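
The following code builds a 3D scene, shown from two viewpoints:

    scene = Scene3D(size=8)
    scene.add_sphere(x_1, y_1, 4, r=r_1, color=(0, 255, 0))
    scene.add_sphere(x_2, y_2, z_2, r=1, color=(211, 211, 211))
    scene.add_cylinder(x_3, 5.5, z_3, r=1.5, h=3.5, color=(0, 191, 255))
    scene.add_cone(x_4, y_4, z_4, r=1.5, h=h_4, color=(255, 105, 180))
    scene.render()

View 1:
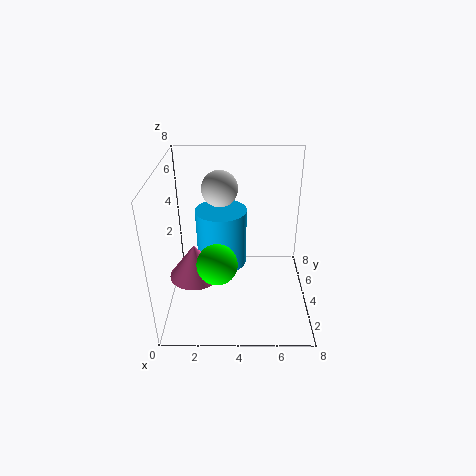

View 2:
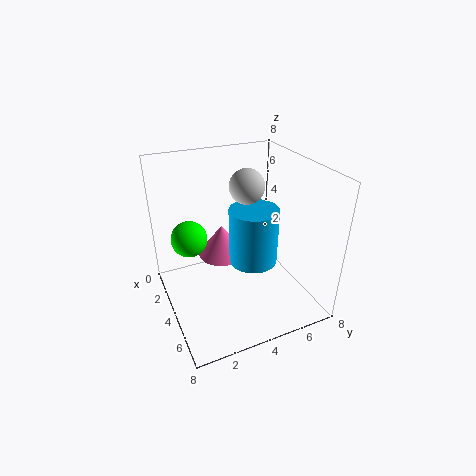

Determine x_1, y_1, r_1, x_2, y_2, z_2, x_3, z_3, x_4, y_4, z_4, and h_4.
x_1 = 3; y_1 = 1.5; r_1 = 1; x_2 = 3; y_2 = 5; z_2 = 6.5; x_3 = 3; z_3 = 1.5; x_4 = 1.5; y_4 = 4; z_4 = 1.5; h_4 = 2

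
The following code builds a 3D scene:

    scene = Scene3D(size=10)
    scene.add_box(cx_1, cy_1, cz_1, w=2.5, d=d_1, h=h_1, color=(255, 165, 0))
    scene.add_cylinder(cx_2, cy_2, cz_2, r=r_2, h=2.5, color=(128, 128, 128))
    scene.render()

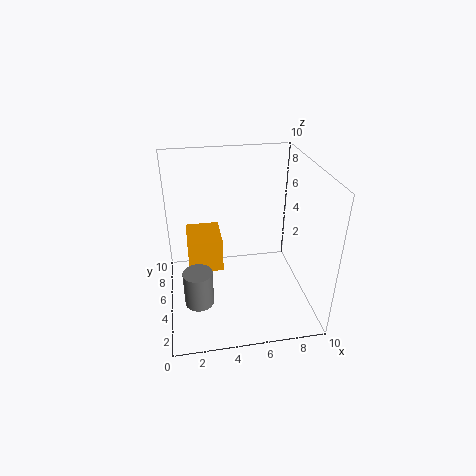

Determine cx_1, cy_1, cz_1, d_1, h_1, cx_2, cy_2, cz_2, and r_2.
cx_1 = 1.5, cy_1 = 5.5, cz_1 = 2, d_1 = 3, h_1 = 2.5, cx_2 = 2, cy_2 = 3.5, cz_2 = 1, r_2 = 1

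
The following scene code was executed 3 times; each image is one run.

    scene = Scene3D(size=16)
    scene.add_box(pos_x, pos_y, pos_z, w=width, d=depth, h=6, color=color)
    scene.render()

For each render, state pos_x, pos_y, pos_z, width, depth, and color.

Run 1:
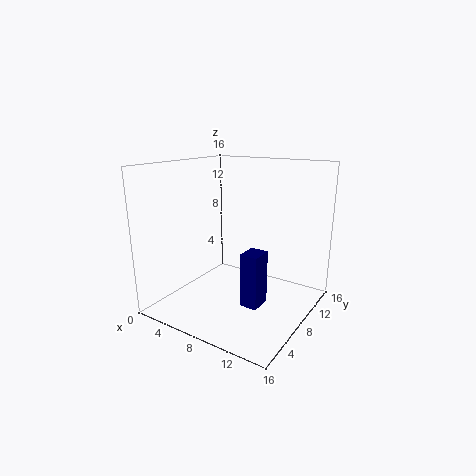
pos_x = 9.5; pos_y = 6; pos_z = 1; width = 2; depth = 2.5; color = 'navy'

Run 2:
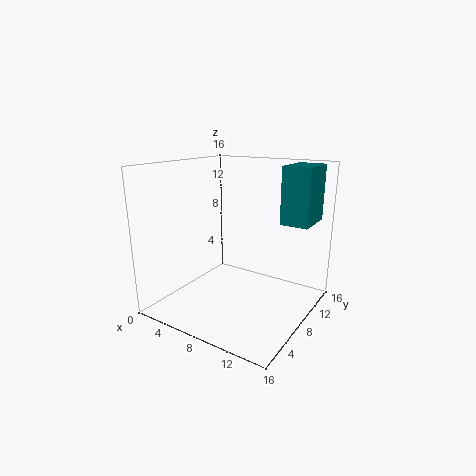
pos_x = 12.5; pos_y = 9; pos_z = 10; width = 3; depth = 4.5; color = 'teal'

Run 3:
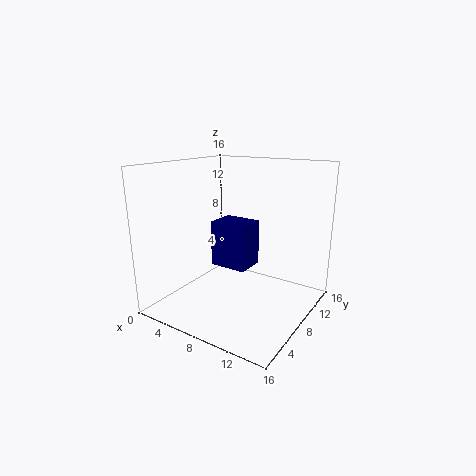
pos_x = 1.5; pos_y = 11.5; pos_z = 2; width = 5; depth = 4; color = 'navy'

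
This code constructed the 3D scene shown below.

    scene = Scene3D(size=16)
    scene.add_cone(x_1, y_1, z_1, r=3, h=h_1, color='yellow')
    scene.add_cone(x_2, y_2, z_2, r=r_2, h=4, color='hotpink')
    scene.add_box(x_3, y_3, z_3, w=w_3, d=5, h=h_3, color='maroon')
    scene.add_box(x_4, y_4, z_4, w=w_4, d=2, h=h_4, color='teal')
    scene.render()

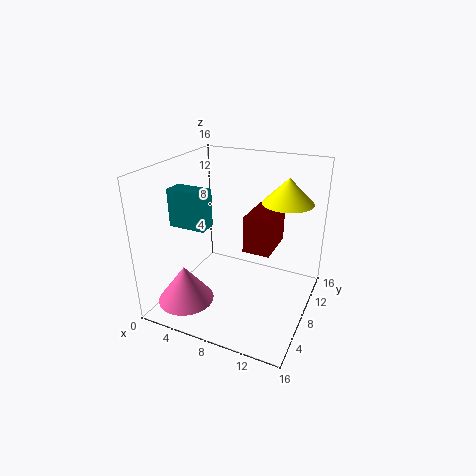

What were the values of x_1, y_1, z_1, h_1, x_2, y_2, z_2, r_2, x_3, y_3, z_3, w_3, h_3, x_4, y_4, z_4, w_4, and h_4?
x_1 = 12; y_1 = 13; z_1 = 11; h_1 = 3; x_2 = 4; y_2 = 3; z_2 = 2; r_2 = 3; x_3 = 9; y_3 = 7; z_3 = 7; w_3 = 3; h_3 = 4; x_4 = 2; y_4 = 4; z_4 = 10; w_4 = 4; h_4 = 4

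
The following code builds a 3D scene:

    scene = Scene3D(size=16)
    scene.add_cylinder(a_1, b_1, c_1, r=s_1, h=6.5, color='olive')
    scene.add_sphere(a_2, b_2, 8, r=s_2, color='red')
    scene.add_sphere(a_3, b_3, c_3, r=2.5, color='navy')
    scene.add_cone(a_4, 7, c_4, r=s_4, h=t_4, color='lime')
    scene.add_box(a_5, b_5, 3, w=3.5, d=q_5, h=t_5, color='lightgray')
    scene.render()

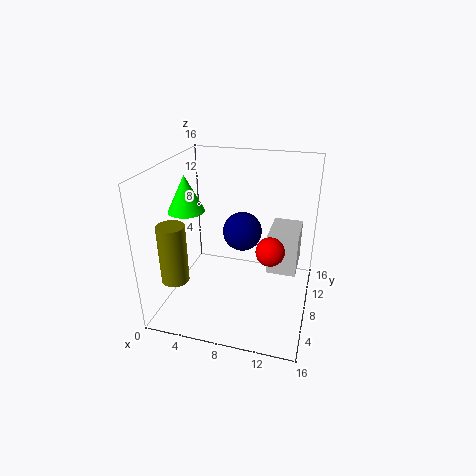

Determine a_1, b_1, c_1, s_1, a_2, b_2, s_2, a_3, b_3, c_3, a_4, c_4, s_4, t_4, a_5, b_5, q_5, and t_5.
a_1 = 2
b_1 = 4
c_1 = 4
s_1 = 1.5
a_2 = 12
b_2 = 6
s_2 = 1.5
a_3 = 7
b_3 = 13.5
c_3 = 6
a_4 = 2.5
c_4 = 11
s_4 = 2
t_4 = 4
a_5 = 11
b_5 = 9.5
q_5 = 5
t_5 = 5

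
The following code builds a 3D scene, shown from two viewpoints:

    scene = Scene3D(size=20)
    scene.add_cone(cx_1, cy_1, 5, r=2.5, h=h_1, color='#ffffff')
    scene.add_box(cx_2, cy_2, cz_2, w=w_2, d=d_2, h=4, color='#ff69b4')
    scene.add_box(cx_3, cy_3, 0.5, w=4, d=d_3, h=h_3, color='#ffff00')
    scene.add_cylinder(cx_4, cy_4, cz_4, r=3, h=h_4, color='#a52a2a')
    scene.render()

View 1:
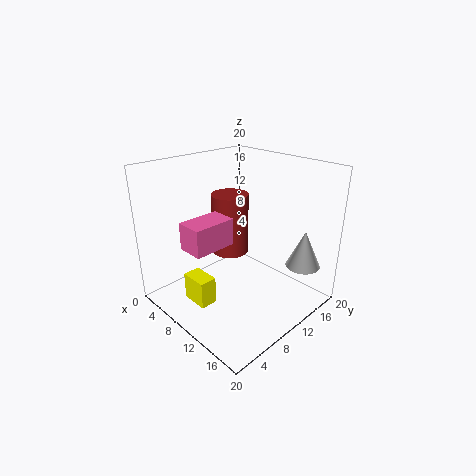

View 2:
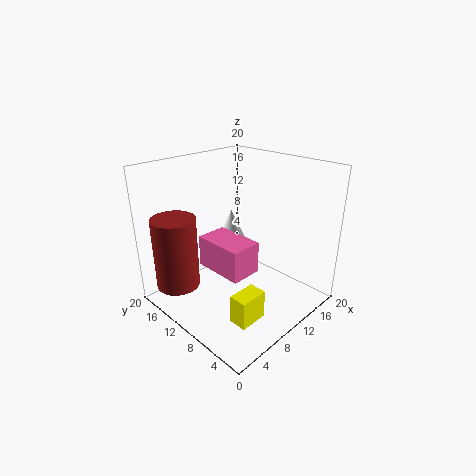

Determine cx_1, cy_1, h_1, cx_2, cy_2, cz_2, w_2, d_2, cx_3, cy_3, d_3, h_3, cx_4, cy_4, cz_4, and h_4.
cx_1 = 16
cy_1 = 17.5
h_1 = 5.5
cx_2 = 4
cy_2 = 4.5
cz_2 = 8
w_2 = 4
d_2 = 6.5
cx_3 = 5
cy_3 = 4
d_3 = 2.5
h_3 = 4
cx_4 = 3
cy_4 = 15
cz_4 = 3.5
h_4 = 10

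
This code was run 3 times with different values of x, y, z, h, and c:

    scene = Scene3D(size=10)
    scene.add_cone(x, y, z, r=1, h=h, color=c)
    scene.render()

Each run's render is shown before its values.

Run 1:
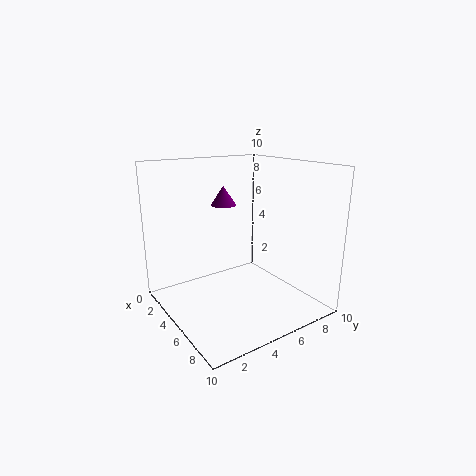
x = 1.5; y = 6; z = 6.5; h = 1.5; c = 'purple'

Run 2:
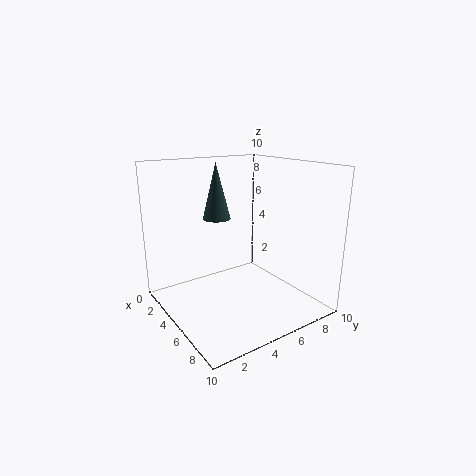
x = 3; y = 4.5; z = 6; h = 4; c = 'darkslategray'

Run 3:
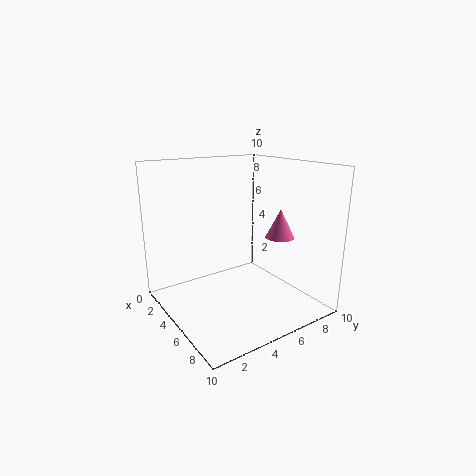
x = 6.5; y = 7.5; z = 5; h = 2; c = 'hotpink'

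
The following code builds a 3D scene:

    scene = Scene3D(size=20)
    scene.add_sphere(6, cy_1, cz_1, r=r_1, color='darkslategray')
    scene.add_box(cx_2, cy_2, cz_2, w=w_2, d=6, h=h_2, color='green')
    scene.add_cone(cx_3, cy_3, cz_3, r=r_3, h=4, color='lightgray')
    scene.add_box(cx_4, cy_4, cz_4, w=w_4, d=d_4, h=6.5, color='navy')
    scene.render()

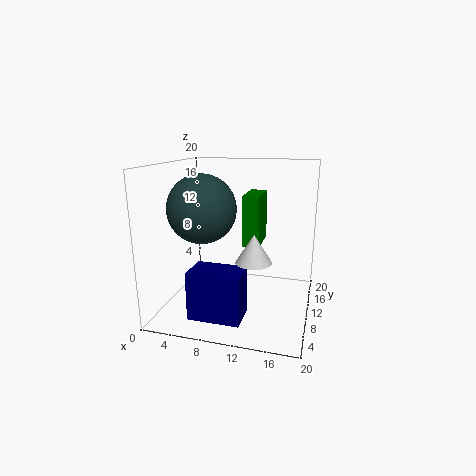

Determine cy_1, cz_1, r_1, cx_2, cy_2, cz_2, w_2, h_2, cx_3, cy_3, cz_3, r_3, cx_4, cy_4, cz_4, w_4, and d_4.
cy_1 = 7; cz_1 = 14.5; r_1 = 4.5; cx_2 = 10; cy_2 = 12; cz_2 = 8; w_2 = 2.5; h_2 = 7.5; cx_3 = 12.5; cy_3 = 9; cz_3 = 7; r_3 = 2.5; cx_4 = 5; cy_4 = 3; cz_4 = 0.5; w_4 = 7; d_4 = 4.5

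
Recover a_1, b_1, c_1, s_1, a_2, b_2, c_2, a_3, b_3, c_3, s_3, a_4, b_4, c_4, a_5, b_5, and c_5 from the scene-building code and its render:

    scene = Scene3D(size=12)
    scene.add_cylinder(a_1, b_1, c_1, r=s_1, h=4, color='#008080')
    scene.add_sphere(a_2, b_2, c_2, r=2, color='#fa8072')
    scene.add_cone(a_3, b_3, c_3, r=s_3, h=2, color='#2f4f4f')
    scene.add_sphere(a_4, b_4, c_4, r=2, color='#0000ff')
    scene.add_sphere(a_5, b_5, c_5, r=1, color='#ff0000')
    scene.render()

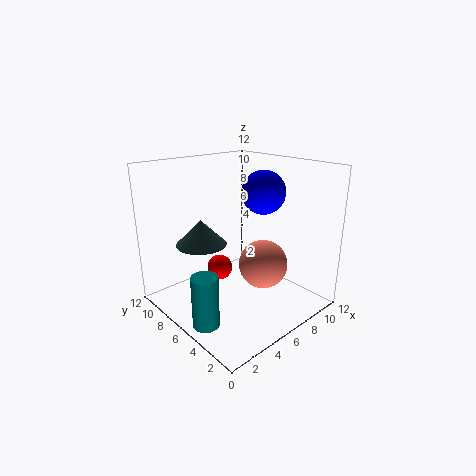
a_1 = 1
b_1 = 4
c_1 = 1
s_1 = 1
a_2 = 7
b_2 = 4
c_2 = 4
a_3 = 3
b_3 = 7
c_3 = 6
s_3 = 2
a_4 = 10
b_4 = 7
c_4 = 9
a_5 = 4
b_5 = 6
c_5 = 4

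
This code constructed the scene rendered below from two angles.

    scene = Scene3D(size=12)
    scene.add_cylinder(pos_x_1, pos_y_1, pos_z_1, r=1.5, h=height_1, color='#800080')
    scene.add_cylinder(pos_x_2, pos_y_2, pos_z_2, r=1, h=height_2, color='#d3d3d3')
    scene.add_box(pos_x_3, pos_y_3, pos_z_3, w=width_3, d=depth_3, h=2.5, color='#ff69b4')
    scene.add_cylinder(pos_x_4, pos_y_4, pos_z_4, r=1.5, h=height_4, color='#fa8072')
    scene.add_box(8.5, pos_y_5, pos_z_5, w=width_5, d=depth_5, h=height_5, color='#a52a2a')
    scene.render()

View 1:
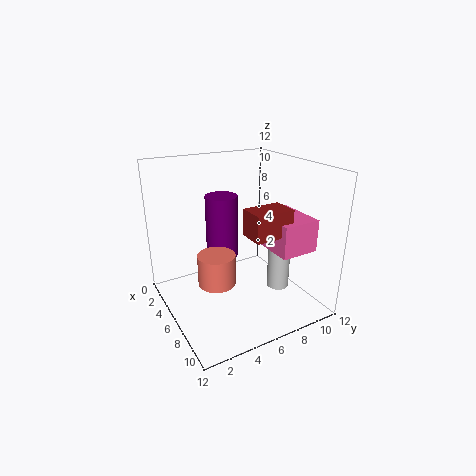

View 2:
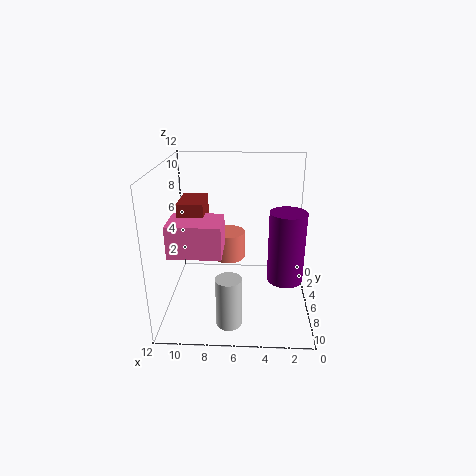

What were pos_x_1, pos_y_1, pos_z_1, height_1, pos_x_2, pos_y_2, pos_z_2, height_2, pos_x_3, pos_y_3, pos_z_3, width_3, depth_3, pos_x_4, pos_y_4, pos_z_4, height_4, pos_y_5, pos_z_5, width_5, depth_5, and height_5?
pos_x_1 = 2; pos_y_1 = 6.5; pos_z_1 = 2.5; height_1 = 6; pos_x_2 = 6.5; pos_y_2 = 10; pos_z_2 = 0.5; height_2 = 4; pos_x_3 = 7; pos_y_3 = 7; pos_z_3 = 6; width_3 = 4; depth_3 = 3; pos_x_4 = 7; pos_y_4 = 3.5; pos_z_4 = 3; height_4 = 2.5; pos_y_5 = 5; pos_z_5 = 7.5; width_5 = 2; depth_5 = 3; height_5 = 2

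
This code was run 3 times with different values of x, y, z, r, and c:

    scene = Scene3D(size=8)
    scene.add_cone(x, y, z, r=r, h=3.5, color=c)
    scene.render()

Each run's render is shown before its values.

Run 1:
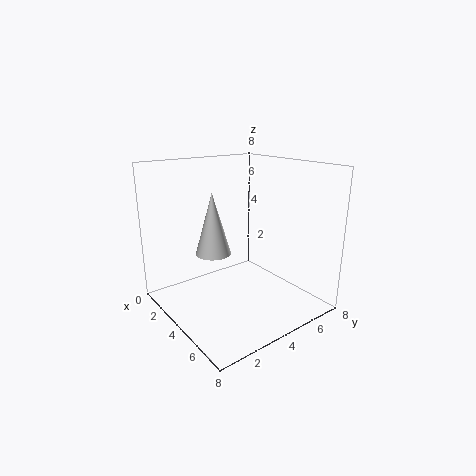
x = 3
y = 3
z = 3
r = 1
c = 'white'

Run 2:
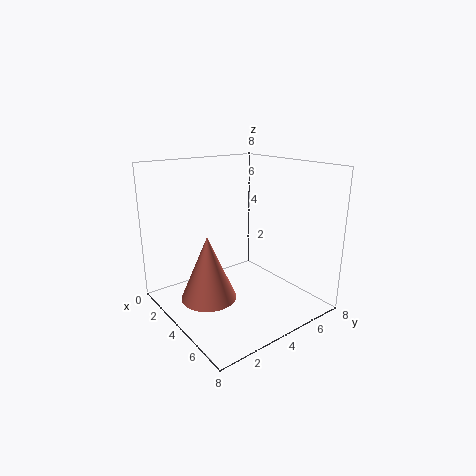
x = 4
y = 2
z = 1
r = 1.5
c = 'salmon'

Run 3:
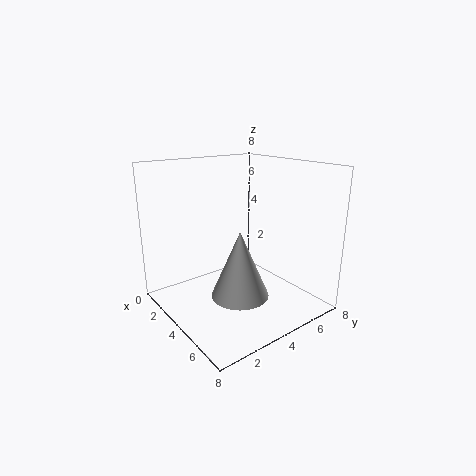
x = 5.5
y = 3
z = 1.5
r = 1.5
c = 'lightgray'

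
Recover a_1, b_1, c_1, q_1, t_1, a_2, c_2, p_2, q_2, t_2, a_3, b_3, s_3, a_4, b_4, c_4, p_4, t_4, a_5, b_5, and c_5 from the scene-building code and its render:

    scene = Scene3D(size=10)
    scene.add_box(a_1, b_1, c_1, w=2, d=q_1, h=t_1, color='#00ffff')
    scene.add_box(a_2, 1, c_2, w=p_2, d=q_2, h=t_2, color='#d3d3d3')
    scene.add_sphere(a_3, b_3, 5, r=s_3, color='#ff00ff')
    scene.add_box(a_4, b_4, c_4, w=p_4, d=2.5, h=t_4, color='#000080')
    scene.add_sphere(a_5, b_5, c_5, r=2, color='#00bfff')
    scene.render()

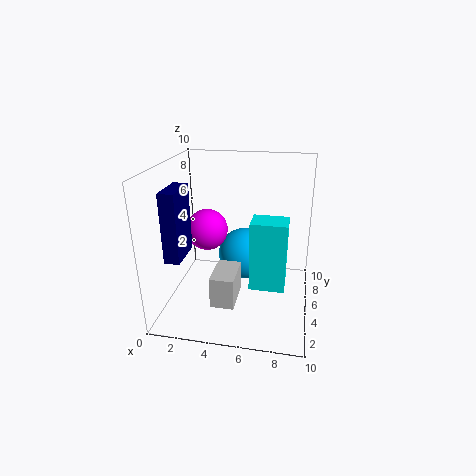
a_1 = 6.5, b_1 = 0.5, c_1 = 4, q_1 = 1.5, t_1 = 4, a_2 = 4, c_2 = 2, p_2 = 1.5, q_2 = 2.5, t_2 = 2, a_3 = 2.5, b_3 = 6, s_3 = 1.5, a_4 = 1, b_4 = 1.5, c_4 = 4.5, p_4 = 1, t_4 = 4.5, a_5 = 5, b_5 = 7.5, c_5 = 2.5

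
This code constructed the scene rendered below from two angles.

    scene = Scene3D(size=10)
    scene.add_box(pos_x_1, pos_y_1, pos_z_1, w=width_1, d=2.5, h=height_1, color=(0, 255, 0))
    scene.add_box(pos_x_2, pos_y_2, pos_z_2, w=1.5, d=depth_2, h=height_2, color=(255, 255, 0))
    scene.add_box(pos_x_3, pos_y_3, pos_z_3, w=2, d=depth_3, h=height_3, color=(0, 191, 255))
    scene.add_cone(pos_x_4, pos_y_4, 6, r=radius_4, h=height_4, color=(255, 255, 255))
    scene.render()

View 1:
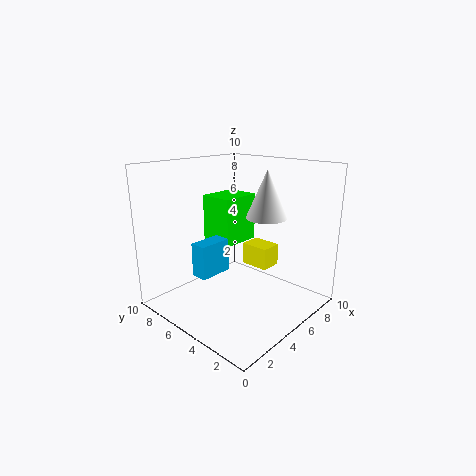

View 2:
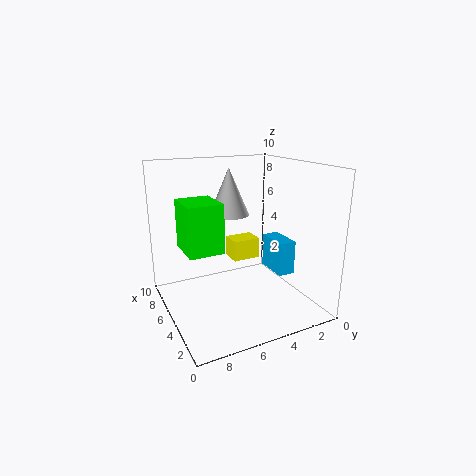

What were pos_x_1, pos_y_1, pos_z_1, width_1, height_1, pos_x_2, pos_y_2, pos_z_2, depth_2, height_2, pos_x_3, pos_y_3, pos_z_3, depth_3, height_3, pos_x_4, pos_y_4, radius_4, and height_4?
pos_x_1 = 5; pos_y_1 = 6; pos_z_1 = 4; width_1 = 3; height_1 = 3.5; pos_x_2 = 5.5; pos_y_2 = 3; pos_z_2 = 3; depth_2 = 2; height_2 = 1.5; pos_x_3 = 0.5; pos_y_3 = 3.5; pos_z_3 = 4; depth_3 = 1; height_3 = 2; pos_x_4 = 7.5; pos_y_4 = 4.5; radius_4 = 1.5; height_4 = 3.5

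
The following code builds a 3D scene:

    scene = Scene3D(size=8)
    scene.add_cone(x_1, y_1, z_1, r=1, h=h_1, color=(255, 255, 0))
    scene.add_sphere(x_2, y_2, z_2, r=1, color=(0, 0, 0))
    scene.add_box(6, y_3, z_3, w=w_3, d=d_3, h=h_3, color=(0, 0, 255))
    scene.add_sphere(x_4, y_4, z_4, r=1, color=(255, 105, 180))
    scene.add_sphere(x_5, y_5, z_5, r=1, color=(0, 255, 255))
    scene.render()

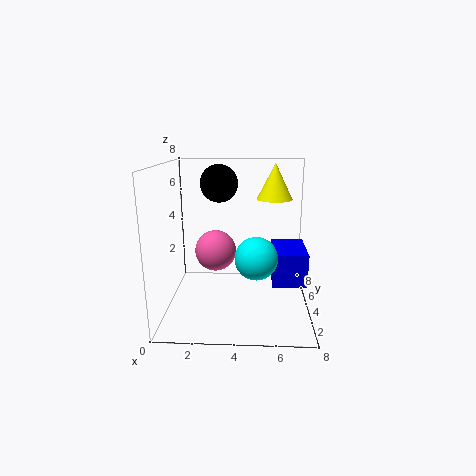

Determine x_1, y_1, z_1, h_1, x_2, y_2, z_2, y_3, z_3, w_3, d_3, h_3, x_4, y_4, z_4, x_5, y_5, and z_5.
x_1 = 6, y_1 = 5, z_1 = 6, h_1 = 2, x_2 = 3, y_2 = 4, z_2 = 7, y_3 = 4, z_3 = 1, w_3 = 2, d_3 = 3, h_3 = 2, x_4 = 3, y_4 = 2, z_4 = 4, x_5 = 5, y_5 = 1, z_5 = 4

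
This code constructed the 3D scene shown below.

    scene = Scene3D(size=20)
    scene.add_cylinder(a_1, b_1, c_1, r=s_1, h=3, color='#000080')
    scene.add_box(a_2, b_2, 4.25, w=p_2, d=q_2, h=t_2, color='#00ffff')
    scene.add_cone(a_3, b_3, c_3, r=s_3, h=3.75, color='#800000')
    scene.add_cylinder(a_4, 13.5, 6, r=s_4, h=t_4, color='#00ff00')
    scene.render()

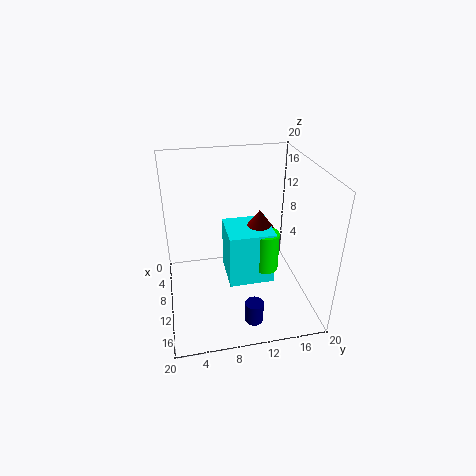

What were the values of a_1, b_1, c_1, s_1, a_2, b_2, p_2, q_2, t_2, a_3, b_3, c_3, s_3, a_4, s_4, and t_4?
a_1 = 16
b_1 = 11
c_1 = 0.25
s_1 = 1.25
a_2 = 7.25
b_2 = 8.25
p_2 = 6
q_2 = 6.25
t_2 = 7.5
a_3 = 10
b_3 = 13
c_3 = 10.25
s_3 = 2.75
a_4 = 12
s_4 = 1.75
t_4 = 5.5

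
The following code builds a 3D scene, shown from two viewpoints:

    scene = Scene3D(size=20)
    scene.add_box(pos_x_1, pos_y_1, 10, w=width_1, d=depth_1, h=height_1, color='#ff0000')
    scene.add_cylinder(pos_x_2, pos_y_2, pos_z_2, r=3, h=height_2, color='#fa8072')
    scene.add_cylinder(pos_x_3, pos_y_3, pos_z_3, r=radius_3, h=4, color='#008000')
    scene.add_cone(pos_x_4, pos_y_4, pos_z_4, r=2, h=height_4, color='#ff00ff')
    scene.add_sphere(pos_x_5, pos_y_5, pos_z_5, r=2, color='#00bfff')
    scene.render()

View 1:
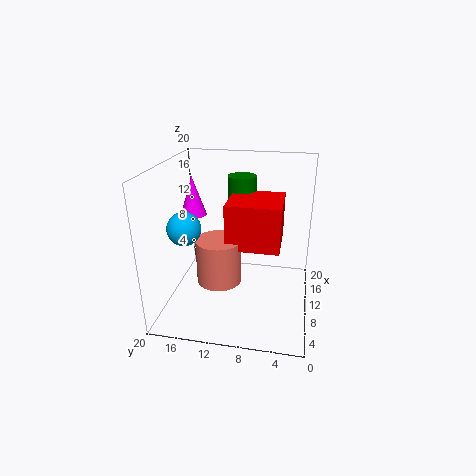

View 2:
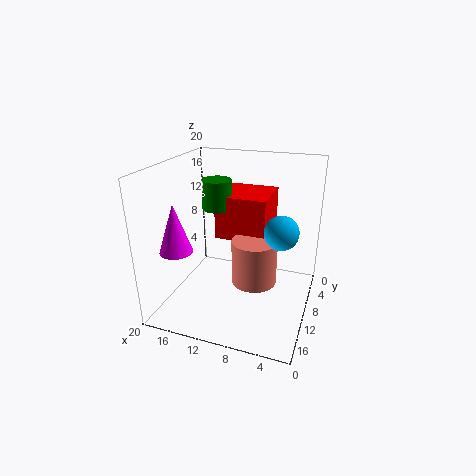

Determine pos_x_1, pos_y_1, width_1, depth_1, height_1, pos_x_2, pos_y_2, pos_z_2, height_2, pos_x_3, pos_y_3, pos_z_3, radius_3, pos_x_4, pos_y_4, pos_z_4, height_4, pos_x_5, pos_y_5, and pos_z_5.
pos_x_1 = 6, pos_y_1 = 4, width_1 = 7, depth_1 = 7, height_1 = 6, pos_x_2 = 7, pos_y_2 = 12, pos_z_2 = 5, height_2 = 6, pos_x_3 = 13, pos_y_3 = 10, pos_z_3 = 14, radius_3 = 2, pos_x_4 = 15, pos_y_4 = 18, pos_z_4 = 11, height_4 = 6, pos_x_5 = 3, pos_y_5 = 15, pos_z_5 = 14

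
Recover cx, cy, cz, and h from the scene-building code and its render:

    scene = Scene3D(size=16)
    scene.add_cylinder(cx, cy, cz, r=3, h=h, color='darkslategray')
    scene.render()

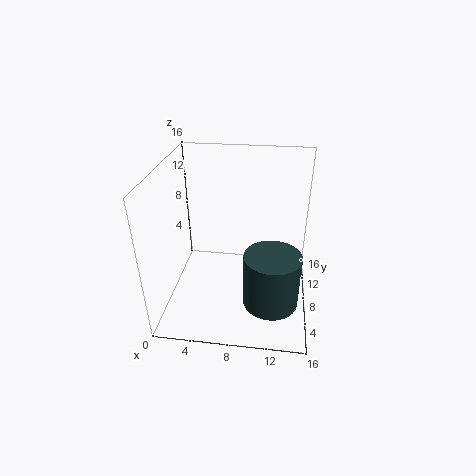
cx = 12; cy = 5; cz = 2; h = 6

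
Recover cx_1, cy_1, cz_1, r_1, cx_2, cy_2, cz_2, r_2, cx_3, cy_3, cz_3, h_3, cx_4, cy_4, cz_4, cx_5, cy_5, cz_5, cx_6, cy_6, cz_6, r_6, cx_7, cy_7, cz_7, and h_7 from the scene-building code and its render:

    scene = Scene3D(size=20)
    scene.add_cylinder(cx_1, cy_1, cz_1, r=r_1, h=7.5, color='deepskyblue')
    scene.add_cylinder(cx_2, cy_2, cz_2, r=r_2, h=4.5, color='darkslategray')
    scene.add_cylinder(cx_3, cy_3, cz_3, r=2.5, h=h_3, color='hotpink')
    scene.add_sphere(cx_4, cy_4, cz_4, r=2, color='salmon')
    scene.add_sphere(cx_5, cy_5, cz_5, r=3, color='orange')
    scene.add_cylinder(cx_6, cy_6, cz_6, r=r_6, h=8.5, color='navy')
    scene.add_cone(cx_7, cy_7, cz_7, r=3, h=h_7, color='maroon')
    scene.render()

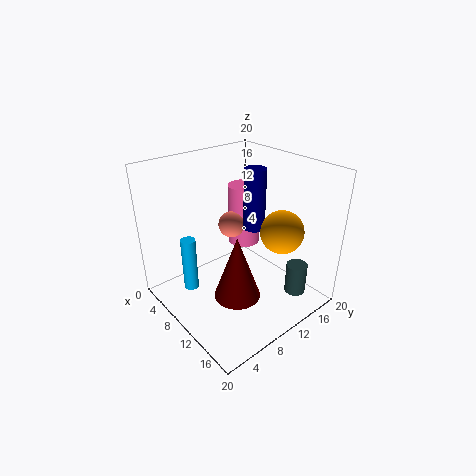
cx_1 = 7.5; cy_1 = 3.5; cz_1 = 3.5; r_1 = 1; cx_2 = 16; cy_2 = 16; cz_2 = 1.5; r_2 = 1.5; cx_3 = 5; cy_3 = 15.5; cz_3 = 5.5; h_3 = 9.5; cx_4 = 5.5; cy_4 = 12.5; cz_4 = 9.5; cx_5 = 14; cy_5 = 14.5; cz_5 = 11; cx_6 = 10.5; cy_6 = 12.5; cz_6 = 11; r_6 = 1.5; cx_7 = 14; cy_7 = 6.5; cz_7 = 4.5; h_7 = 8.5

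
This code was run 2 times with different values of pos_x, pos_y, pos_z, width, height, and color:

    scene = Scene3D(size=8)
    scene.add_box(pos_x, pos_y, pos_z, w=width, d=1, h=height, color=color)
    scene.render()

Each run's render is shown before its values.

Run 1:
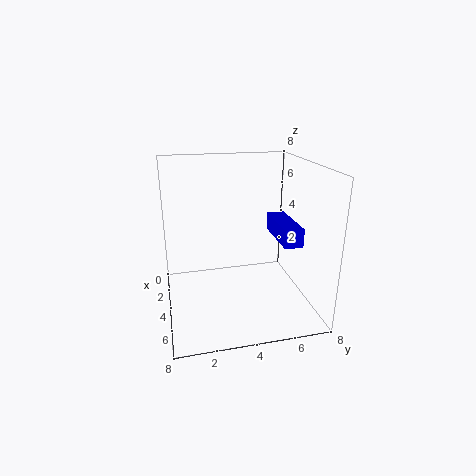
pos_x = 3
pos_y = 6
pos_z = 4
width = 3
height = 1
color = 'blue'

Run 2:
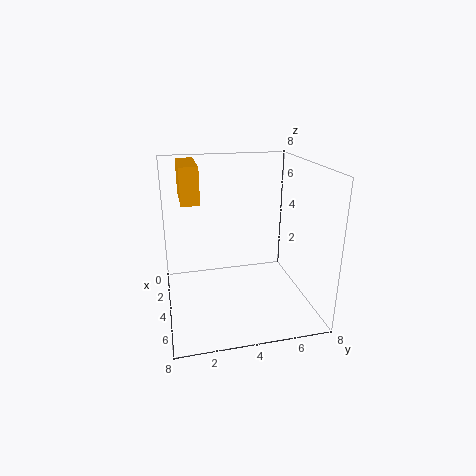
pos_x = 1
pos_y = 1
pos_z = 6
width = 3
height = 2
color = 'orange'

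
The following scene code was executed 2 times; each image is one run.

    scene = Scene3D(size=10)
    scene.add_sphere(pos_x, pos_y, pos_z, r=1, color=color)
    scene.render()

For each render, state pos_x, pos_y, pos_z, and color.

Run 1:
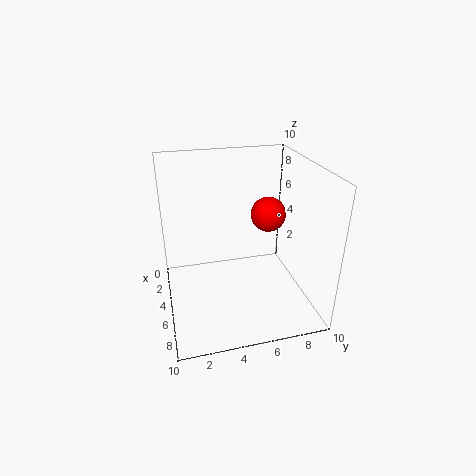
pos_x = 8, pos_y = 6, pos_z = 8, color = 'red'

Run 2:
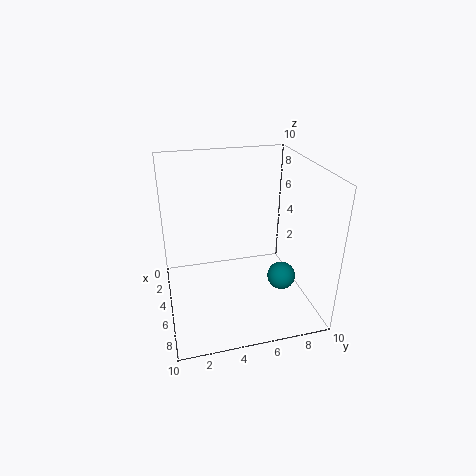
pos_x = 6, pos_y = 8, pos_z = 2, color = 'teal'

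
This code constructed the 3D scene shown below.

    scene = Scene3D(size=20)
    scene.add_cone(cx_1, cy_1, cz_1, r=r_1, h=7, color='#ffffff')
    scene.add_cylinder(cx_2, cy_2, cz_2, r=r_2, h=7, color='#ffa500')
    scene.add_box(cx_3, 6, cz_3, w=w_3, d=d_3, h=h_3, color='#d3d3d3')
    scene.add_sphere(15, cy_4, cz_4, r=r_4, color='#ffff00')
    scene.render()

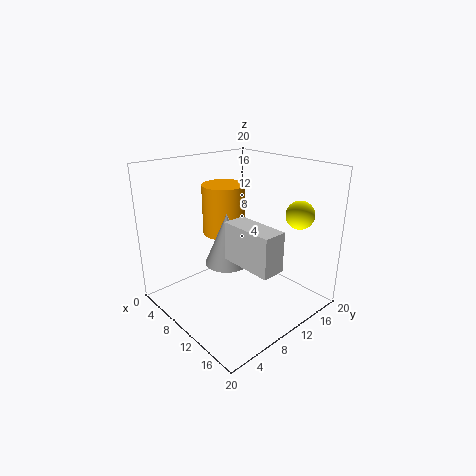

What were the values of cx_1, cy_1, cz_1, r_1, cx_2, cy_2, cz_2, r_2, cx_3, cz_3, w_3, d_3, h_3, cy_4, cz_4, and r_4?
cx_1 = 10; cy_1 = 8; cz_1 = 7; r_1 = 3; cx_2 = 7; cy_2 = 10; cz_2 = 10; r_2 = 3; cx_3 = 12; cz_3 = 9; w_3 = 7; d_3 = 3; h_3 = 5; cy_4 = 17; cz_4 = 13; r_4 = 2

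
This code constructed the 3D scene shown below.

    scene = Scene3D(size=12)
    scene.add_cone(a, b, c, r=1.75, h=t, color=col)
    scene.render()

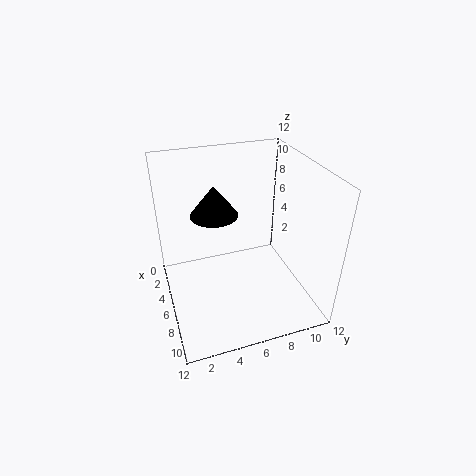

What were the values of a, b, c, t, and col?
a = 7.25
b = 3.75
c = 9.25
t = 2.25
col = 'black'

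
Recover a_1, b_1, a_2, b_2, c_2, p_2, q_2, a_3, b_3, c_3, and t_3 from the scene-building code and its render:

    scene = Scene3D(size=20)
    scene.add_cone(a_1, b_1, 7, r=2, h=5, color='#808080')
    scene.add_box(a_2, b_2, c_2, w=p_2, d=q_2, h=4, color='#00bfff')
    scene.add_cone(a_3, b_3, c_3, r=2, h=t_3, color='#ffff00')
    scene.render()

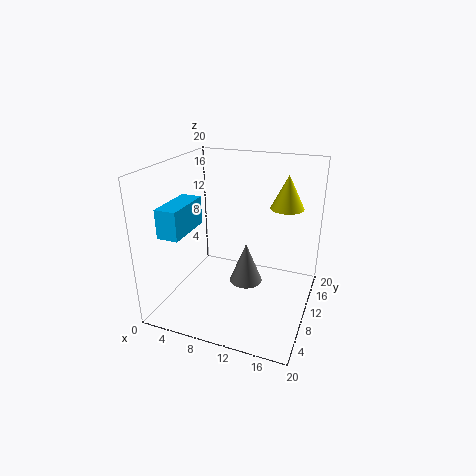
a_1 = 13
b_1 = 5
a_2 = 1
b_2 = 4
c_2 = 11
p_2 = 3
q_2 = 7
a_3 = 17
b_3 = 8
c_3 = 16
t_3 = 4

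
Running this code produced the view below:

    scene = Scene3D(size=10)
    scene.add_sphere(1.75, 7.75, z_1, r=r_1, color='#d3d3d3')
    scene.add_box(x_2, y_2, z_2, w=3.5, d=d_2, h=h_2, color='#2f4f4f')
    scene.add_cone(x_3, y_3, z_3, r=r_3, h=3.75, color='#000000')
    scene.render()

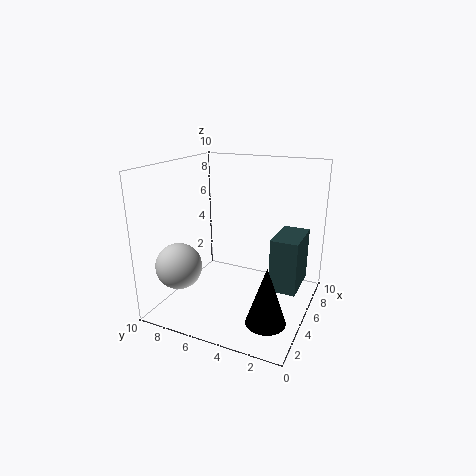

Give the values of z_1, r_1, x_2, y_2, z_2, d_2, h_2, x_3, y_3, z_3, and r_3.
z_1 = 3.75
r_1 = 1.5
x_2 = 6
y_2 = 1
z_2 = 0.75
d_2 = 2
h_2 = 4
x_3 = 2
y_3 = 1.75
z_3 = 1
r_3 = 1.25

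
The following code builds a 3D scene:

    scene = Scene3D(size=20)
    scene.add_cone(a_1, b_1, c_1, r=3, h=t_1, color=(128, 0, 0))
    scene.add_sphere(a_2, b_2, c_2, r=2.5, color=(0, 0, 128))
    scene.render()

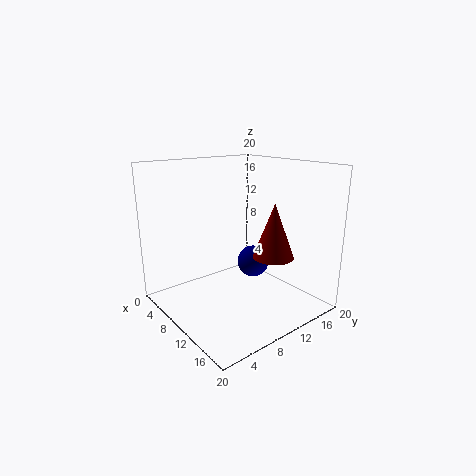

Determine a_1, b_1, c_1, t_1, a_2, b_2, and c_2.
a_1 = 12
b_1 = 15
c_1 = 6.5
t_1 = 8
a_2 = 7
b_2 = 15.5
c_2 = 4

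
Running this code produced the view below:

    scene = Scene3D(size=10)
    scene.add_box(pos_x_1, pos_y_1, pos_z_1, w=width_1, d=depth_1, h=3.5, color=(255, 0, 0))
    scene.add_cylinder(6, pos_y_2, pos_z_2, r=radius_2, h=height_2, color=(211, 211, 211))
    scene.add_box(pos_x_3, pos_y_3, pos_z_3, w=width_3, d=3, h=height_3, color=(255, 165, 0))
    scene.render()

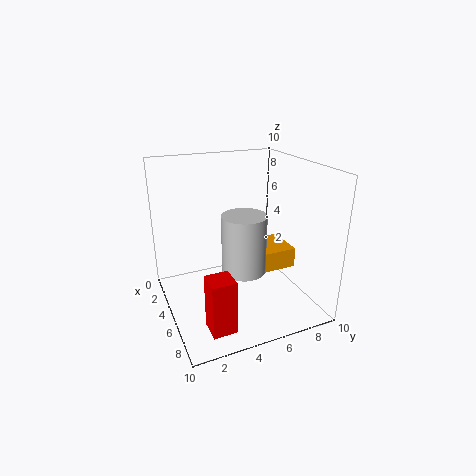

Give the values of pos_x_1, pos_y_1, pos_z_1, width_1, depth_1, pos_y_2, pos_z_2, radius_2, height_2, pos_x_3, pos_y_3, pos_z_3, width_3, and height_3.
pos_x_1 = 8; pos_y_1 = 1.5; pos_z_1 = 1; width_1 = 1.5; depth_1 = 1.5; pos_y_2 = 5; pos_z_2 = 3; radius_2 = 1.5; height_2 = 4; pos_x_3 = 2.5; pos_y_3 = 6.5; pos_z_3 = 2; width_3 = 3; height_3 = 1.5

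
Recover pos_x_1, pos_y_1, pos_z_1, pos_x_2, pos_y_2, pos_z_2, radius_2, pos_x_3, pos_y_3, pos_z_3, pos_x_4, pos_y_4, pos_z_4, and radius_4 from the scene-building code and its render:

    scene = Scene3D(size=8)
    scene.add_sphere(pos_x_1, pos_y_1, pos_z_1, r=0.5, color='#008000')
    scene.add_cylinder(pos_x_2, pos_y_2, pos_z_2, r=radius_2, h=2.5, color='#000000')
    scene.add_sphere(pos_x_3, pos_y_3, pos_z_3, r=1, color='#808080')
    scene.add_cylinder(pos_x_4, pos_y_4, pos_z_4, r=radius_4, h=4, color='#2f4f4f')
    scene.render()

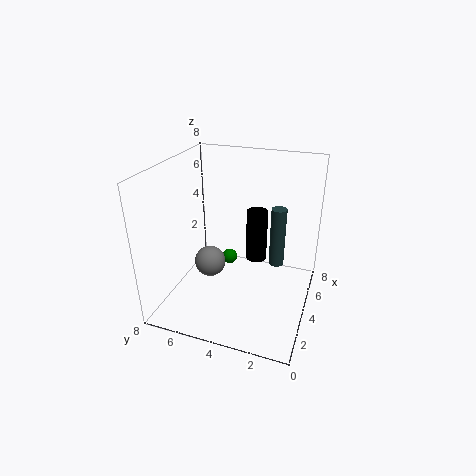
pos_x_1 = 6.5
pos_y_1 = 5.5
pos_z_1 = 1
pos_x_2 = 2.5
pos_y_2 = 2.5
pos_z_2 = 4
radius_2 = 0.5
pos_x_3 = 5.5
pos_y_3 = 6.5
pos_z_3 = 1
pos_x_4 = 7.5
pos_y_4 = 2.5
pos_z_4 = 0.5
radius_4 = 0.5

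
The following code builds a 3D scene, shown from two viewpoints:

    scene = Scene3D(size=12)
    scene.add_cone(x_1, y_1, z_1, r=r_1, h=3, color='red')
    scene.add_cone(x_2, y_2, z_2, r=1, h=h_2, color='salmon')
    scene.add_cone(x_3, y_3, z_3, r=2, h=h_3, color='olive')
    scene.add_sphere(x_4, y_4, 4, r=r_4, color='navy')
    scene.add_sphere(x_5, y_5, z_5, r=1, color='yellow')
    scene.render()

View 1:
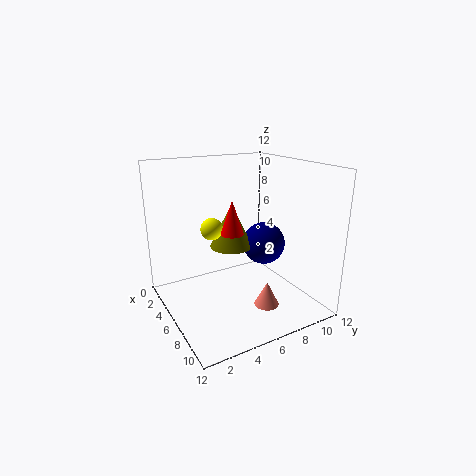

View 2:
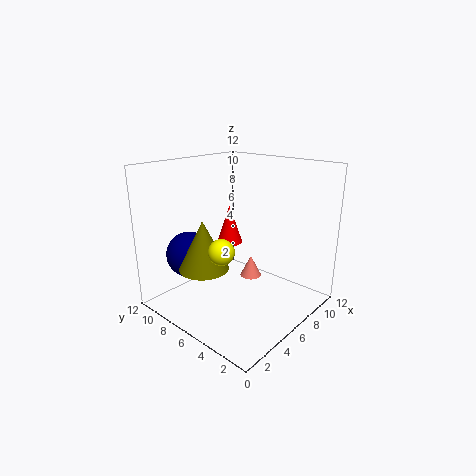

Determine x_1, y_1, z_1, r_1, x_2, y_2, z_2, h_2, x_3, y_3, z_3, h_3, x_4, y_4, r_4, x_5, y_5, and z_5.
x_1 = 5, y_1 = 6, z_1 = 6, r_1 = 1, x_2 = 9, y_2 = 7, z_2 = 1, h_2 = 2, x_3 = 3, y_3 = 7, z_3 = 4, h_3 = 4, x_4 = 4, y_4 = 10, r_4 = 2, x_5 = 3, y_5 = 5, z_5 = 6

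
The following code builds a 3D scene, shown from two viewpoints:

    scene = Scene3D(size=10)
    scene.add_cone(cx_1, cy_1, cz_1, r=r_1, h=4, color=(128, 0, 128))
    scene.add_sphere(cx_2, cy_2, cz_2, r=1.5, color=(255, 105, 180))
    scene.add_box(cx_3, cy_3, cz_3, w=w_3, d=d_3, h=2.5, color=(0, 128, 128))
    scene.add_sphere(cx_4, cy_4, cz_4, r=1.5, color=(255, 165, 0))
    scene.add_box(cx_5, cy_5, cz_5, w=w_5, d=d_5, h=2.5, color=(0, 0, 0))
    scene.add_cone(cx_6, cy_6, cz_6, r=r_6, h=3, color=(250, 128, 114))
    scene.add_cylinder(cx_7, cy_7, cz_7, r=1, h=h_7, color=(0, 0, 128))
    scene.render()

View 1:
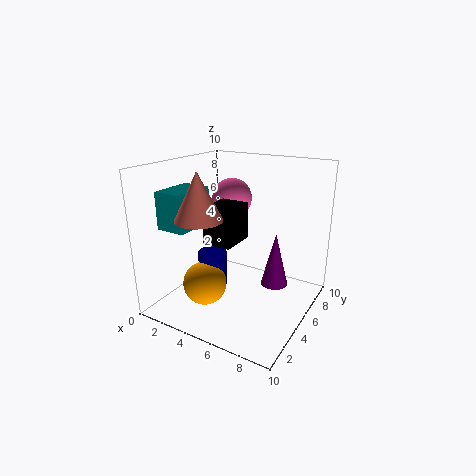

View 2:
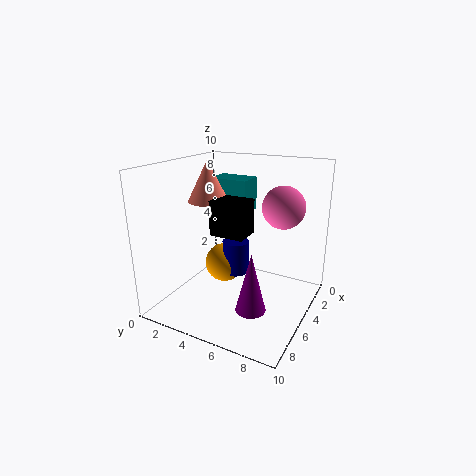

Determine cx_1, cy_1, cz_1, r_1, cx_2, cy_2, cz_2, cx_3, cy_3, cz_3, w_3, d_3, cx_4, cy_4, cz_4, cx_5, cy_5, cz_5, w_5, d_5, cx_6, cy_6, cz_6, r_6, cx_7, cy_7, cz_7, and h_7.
cx_1 = 7; cy_1 = 7; cz_1 = 1; r_1 = 1; cx_2 = 3; cy_2 = 7.5; cz_2 = 7; cx_3 = 1; cy_3 = 1.5; cz_3 = 6; w_3 = 2; d_3 = 3; cx_4 = 3.5; cy_4 = 3; cz_4 = 2; cx_5 = 3.5; cy_5 = 3; cz_5 = 5; w_5 = 2; d_5 = 2.5; cx_6 = 4; cy_6 = 2; cz_6 = 7; r_6 = 1.5; cx_7 = 3.5; cy_7 = 4; cz_7 = 1.5; h_7 = 2.5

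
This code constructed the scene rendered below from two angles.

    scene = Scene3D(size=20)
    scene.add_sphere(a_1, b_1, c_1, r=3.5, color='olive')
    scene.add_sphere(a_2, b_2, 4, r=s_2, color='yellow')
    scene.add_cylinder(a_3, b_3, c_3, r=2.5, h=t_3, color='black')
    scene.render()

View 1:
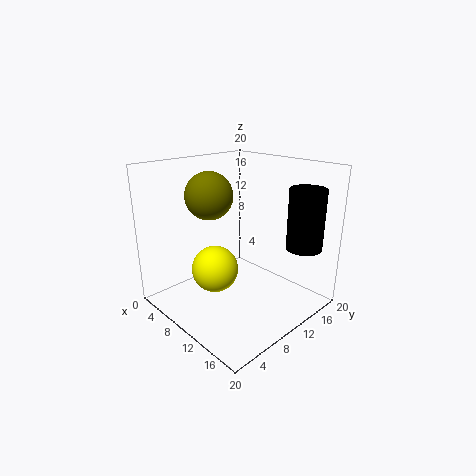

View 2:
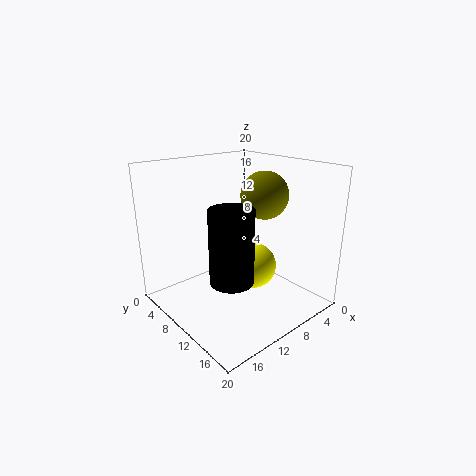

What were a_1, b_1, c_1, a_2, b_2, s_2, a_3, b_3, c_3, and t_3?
a_1 = 4.5
b_1 = 9.5
c_1 = 15
a_2 = 6
b_2 = 9
s_2 = 3.5
a_3 = 16.5
b_3 = 16.5
c_3 = 8.5
t_3 = 8.5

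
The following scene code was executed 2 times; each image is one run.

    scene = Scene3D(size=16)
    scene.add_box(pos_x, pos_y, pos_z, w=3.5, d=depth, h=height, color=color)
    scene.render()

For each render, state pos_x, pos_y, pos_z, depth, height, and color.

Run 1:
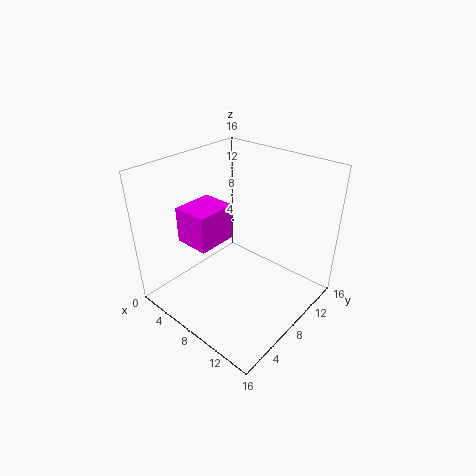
pos_x = 6, pos_y = 1.5, pos_z = 10, depth = 4, height = 3.5, color = 'magenta'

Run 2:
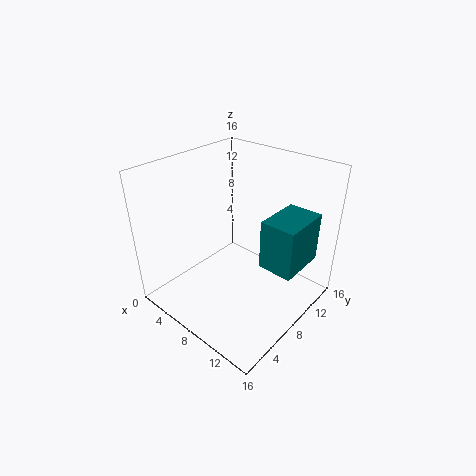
pos_x = 12.5, pos_y = 6, pos_z = 7.5, depth = 5, height = 5, color = 'teal'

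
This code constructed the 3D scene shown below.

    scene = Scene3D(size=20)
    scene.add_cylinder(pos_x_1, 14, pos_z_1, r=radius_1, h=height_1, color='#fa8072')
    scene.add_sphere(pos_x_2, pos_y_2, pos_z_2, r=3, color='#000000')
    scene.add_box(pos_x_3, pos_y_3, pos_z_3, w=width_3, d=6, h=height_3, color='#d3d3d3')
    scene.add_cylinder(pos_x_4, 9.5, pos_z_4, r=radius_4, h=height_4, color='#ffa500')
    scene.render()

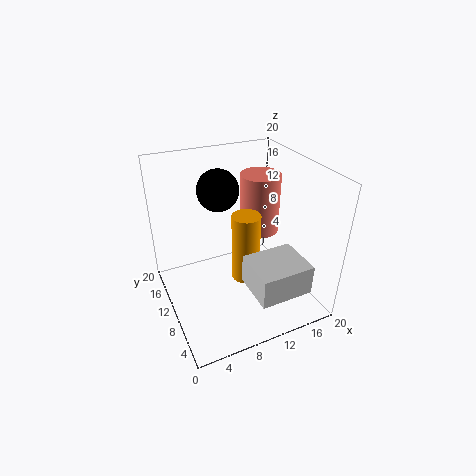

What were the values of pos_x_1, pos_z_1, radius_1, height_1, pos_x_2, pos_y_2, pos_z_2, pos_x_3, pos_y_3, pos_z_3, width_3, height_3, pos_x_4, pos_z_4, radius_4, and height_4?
pos_x_1 = 15.5; pos_z_1 = 8; radius_1 = 3; height_1 = 9; pos_x_2 = 9; pos_y_2 = 14.5; pos_z_2 = 15.5; pos_x_3 = 9; pos_y_3 = 0.5; pos_z_3 = 5.5; width_3 = 7; height_3 = 4; pos_x_4 = 11; pos_z_4 = 3.5; radius_4 = 2; height_4 = 10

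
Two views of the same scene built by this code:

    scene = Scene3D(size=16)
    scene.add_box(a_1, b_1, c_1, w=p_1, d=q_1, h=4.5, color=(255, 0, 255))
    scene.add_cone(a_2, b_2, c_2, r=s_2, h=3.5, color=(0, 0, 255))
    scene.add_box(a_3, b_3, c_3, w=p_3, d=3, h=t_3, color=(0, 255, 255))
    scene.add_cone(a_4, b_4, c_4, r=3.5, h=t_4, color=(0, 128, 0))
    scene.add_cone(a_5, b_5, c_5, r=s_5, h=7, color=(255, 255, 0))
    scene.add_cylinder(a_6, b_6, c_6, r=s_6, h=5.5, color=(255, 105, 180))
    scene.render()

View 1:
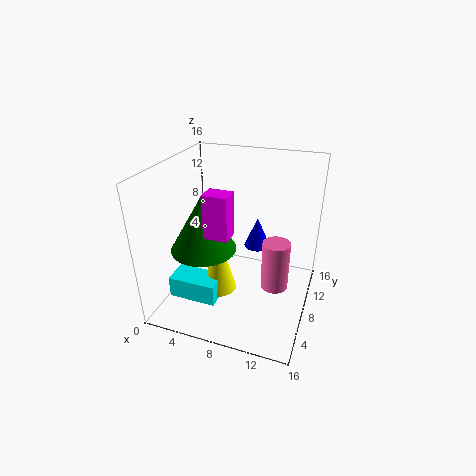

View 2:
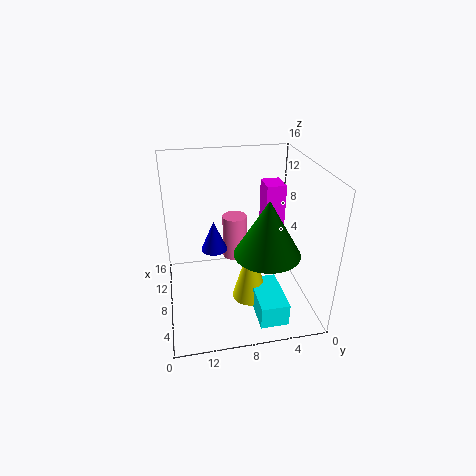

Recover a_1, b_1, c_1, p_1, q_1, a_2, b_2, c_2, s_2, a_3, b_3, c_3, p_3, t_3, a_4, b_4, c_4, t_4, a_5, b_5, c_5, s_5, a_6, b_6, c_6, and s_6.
a_1 = 6; b_1 = 3.5; c_1 = 10; p_1 = 2.5; q_1 = 2; a_2 = 9.5; b_2 = 10.5; c_2 = 6; s_2 = 1.5; a_3 = 1; b_3 = 4; c_3 = 1; p_3 = 5.5; t_3 = 2.5; a_4 = 5; b_4 = 5.5; c_4 = 7.5; t_4 = 6; a_5 = 6; b_5 = 7; c_5 = 1.5; s_5 = 2; a_6 = 12.5; b_6 = 7.5; c_6 = 3; s_6 = 1.5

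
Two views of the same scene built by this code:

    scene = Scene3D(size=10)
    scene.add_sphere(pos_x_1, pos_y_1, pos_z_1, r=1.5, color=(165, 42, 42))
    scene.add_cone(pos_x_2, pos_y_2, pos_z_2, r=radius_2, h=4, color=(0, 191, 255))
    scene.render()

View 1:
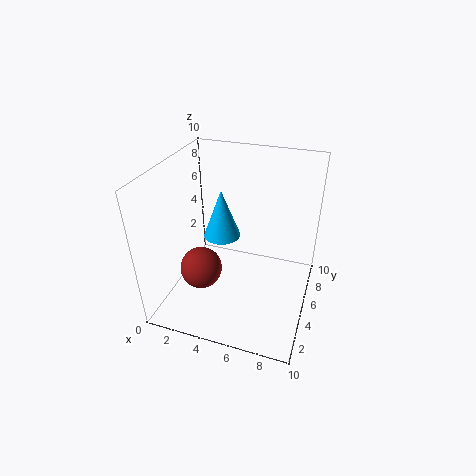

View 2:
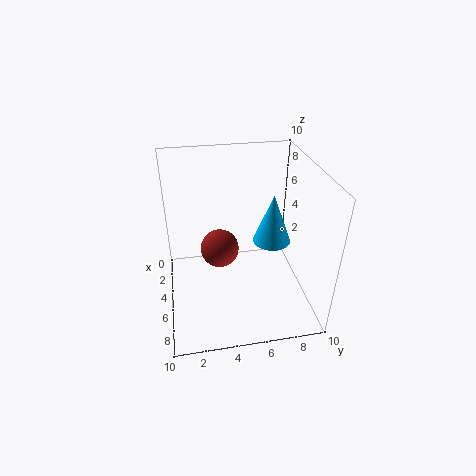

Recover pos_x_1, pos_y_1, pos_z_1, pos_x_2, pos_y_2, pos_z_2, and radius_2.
pos_x_1 = 2.5, pos_y_1 = 4, pos_z_1 = 2.5, pos_x_2 = 2.5, pos_y_2 = 8.25, pos_z_2 = 2.75, radius_2 = 1.5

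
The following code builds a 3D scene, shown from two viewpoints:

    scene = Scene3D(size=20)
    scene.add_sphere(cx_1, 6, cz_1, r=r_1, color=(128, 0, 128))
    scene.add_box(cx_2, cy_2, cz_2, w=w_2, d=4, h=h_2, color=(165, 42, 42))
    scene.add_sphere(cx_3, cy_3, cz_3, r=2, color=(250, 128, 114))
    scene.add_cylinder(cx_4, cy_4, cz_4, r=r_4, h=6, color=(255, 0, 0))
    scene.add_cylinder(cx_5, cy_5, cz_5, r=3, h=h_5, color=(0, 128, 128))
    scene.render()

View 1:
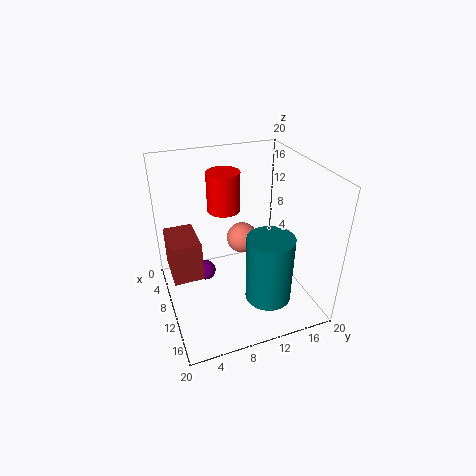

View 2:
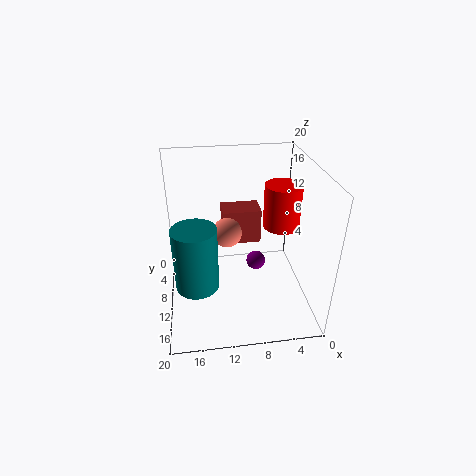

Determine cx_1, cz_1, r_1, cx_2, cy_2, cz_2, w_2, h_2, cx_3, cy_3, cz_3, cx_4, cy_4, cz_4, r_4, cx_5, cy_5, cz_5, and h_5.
cx_1 = 6.5; cz_1 = 3; r_1 = 1.5; cx_2 = 5.5; cy_2 = 0.5; cz_2 = 5.5; w_2 = 6; h_2 = 5.5; cx_3 = 11.5; cy_3 = 10; cz_3 = 11; cx_4 = 4; cy_4 = 10; cz_4 = 11.5; r_4 = 2.5; cx_5 = 16; cy_5 = 12; cz_5 = 4; h_5 = 9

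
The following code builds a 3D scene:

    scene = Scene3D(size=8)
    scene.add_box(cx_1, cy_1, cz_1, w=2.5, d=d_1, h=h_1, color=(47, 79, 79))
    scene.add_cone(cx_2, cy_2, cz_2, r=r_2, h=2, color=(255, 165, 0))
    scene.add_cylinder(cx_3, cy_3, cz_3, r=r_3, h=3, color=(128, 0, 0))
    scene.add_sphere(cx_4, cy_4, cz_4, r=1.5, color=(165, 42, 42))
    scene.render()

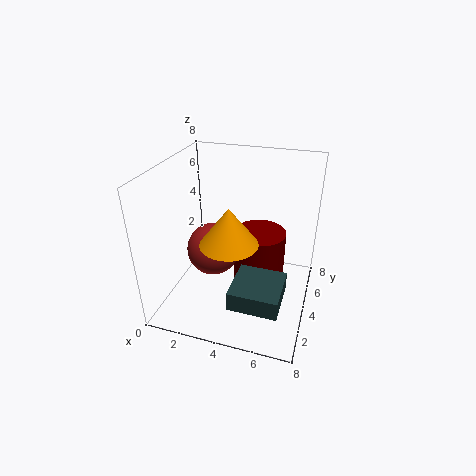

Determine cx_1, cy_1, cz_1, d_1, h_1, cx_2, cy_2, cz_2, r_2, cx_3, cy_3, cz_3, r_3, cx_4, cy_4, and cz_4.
cx_1 = 4.5; cy_1 = 0.5; cz_1 = 2; d_1 = 2.5; h_1 = 1; cx_2 = 4; cy_2 = 2.5; cz_2 = 4.5; r_2 = 1.5; cx_3 = 5; cy_3 = 5; cz_3 = 1; r_3 = 1.5; cx_4 = 2.5; cy_4 = 4; cz_4 = 3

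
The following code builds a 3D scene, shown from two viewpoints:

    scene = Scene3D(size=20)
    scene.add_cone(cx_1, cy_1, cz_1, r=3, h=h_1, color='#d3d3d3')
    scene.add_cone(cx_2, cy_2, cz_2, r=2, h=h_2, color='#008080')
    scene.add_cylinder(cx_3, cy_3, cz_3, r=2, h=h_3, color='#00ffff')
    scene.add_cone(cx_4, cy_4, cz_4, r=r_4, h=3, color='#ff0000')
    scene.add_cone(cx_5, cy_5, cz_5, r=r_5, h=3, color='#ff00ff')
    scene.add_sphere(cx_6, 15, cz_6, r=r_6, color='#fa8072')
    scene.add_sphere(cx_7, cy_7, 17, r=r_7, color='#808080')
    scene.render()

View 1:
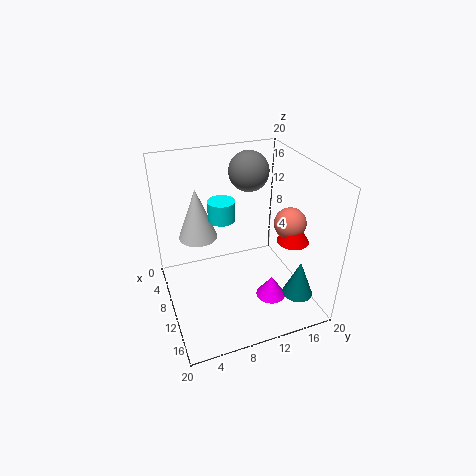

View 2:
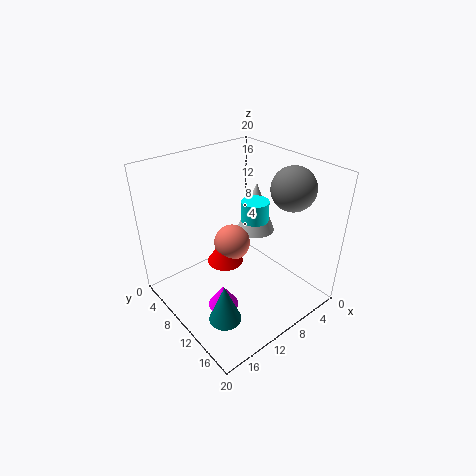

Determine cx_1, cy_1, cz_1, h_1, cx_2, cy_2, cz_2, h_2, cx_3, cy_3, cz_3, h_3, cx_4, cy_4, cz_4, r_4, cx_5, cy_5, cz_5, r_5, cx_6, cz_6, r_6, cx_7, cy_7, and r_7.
cx_1 = 3, cy_1 = 6, cz_1 = 7, h_1 = 8, cx_2 = 17, cy_2 = 16, cz_2 = 4, h_2 = 5, cx_3 = 6, cy_3 = 9, cz_3 = 11, h_3 = 3, cx_4 = 16, cy_4 = 15, cz_4 = 12, r_4 = 2, cx_5 = 15, cy_5 = 13, cz_5 = 3, r_5 = 2, cx_6 = 15, cz_6 = 14, r_6 = 2, cx_7 = 4, cy_7 = 14, r_7 = 3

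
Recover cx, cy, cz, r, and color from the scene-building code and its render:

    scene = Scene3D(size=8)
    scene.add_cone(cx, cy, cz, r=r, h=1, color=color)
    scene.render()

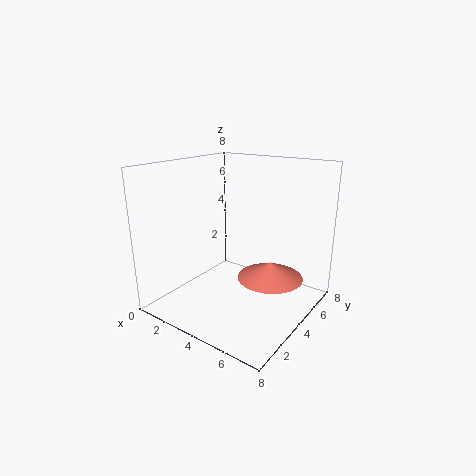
cx = 5, cy = 6, cz = 1, r = 2, color = 'salmon'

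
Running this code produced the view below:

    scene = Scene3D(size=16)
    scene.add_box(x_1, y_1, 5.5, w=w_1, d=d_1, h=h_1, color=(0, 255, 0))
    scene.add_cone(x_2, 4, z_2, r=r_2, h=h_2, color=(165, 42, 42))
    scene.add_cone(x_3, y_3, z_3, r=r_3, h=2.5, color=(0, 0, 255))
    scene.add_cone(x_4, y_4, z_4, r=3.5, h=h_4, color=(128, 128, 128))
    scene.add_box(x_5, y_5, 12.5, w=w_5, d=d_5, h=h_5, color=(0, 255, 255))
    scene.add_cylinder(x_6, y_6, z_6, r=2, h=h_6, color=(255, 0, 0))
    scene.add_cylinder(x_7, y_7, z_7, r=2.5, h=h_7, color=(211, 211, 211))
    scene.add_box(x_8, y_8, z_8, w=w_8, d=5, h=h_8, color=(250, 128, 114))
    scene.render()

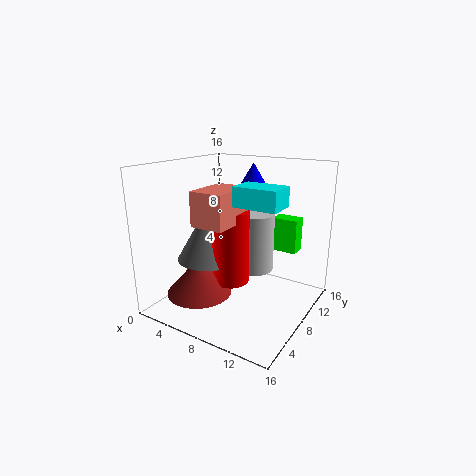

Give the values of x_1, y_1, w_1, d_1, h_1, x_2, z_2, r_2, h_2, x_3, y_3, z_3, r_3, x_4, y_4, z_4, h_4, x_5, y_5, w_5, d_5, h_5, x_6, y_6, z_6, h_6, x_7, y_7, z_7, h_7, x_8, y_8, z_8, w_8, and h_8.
x_1 = 10
y_1 = 12.5
w_1 = 3
d_1 = 2
h_1 = 4
x_2 = 5.5
z_2 = 2.5
r_2 = 3.5
h_2 = 4
x_3 = 6.5
y_3 = 14
z_3 = 13
r_3 = 1.5
x_4 = 5
y_4 = 6.5
z_4 = 5.5
h_4 = 6
x_5 = 9.5
y_5 = 4.5
w_5 = 4.5
d_5 = 3
h_5 = 2
x_6 = 8
y_6 = 6.5
z_6 = 3.5
h_6 = 8
x_7 = 8
y_7 = 11.5
z_7 = 3
h_7 = 7
x_8 = 6
y_8 = 2.5
z_8 = 10.5
w_8 = 3.5
h_8 = 3.5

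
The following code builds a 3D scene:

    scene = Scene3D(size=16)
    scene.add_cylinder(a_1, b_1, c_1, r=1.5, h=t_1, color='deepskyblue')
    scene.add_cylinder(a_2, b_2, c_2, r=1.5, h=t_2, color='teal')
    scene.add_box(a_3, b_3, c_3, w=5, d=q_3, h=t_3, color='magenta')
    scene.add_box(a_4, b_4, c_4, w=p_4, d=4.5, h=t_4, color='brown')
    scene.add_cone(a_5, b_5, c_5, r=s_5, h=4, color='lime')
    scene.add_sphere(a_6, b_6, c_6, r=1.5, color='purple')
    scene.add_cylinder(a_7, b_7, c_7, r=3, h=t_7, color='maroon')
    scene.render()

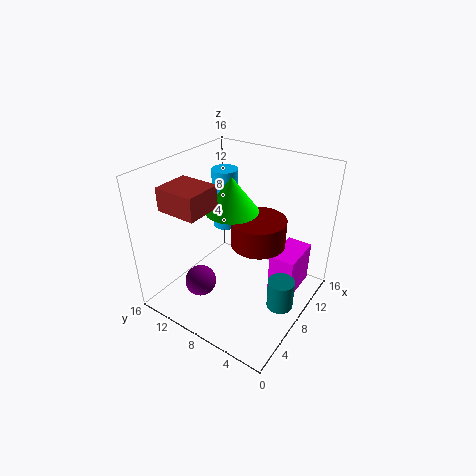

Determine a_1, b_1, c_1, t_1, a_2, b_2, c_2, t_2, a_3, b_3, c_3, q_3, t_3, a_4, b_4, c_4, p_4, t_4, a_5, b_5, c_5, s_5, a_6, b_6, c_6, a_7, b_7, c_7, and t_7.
a_1 = 10.5, b_1 = 11.5, c_1 = 7.5, t_1 = 7, a_2 = 8.5, b_2 = 2.5, c_2 = 0.5, t_2 = 3.5, a_3 = 10, b_3 = 2, c_3 = 0.5, q_3 = 3, t_3 = 5, a_4 = 2.5, b_4 = 9.5, c_4 = 12, p_4 = 4, t_4 = 2.5, a_5 = 9, b_5 = 9.5, c_5 = 10.5, s_5 = 3, a_6 = 1.5, b_6 = 8, c_6 = 6.5, a_7 = 9, b_7 = 6, c_7 = 7.5, t_7 = 3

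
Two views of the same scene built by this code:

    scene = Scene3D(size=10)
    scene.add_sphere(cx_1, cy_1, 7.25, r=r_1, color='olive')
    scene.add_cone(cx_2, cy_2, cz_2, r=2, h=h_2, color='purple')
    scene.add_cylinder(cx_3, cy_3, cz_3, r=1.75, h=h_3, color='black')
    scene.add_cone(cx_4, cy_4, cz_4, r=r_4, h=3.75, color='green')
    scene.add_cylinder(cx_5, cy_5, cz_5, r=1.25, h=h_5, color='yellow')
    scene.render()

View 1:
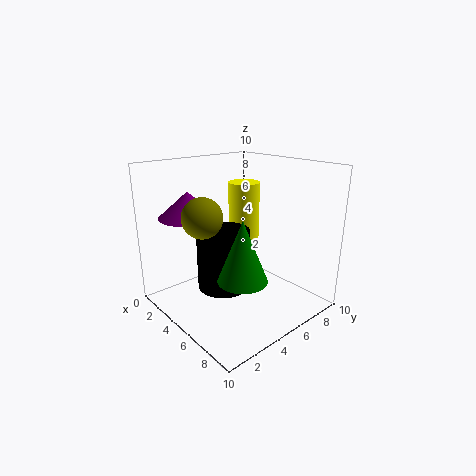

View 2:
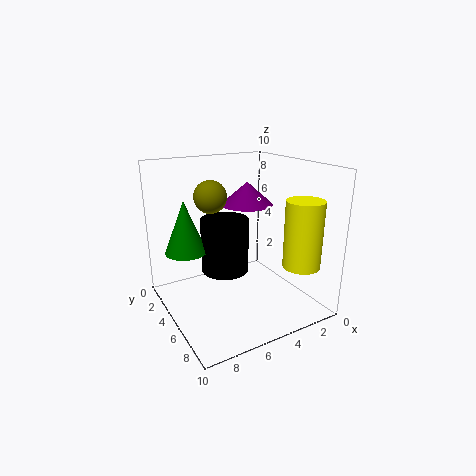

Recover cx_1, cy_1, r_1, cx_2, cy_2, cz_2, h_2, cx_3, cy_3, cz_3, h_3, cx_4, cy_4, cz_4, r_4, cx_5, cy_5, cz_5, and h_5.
cx_1 = 5.5, cy_1 = 1.75, r_1 = 1.25, cx_2 = 2.75, cy_2 = 2.5, cz_2 = 6.5, h_2 = 1.75, cx_3 = 5.25, cy_3 = 3.5, cz_3 = 2, h_3 = 4, cx_4 = 8, cy_4 = 2.75, cz_4 = 3.75, r_4 = 1.5, cx_5 = 2, cy_5 = 8.25, cz_5 = 3.5, h_5 = 4.5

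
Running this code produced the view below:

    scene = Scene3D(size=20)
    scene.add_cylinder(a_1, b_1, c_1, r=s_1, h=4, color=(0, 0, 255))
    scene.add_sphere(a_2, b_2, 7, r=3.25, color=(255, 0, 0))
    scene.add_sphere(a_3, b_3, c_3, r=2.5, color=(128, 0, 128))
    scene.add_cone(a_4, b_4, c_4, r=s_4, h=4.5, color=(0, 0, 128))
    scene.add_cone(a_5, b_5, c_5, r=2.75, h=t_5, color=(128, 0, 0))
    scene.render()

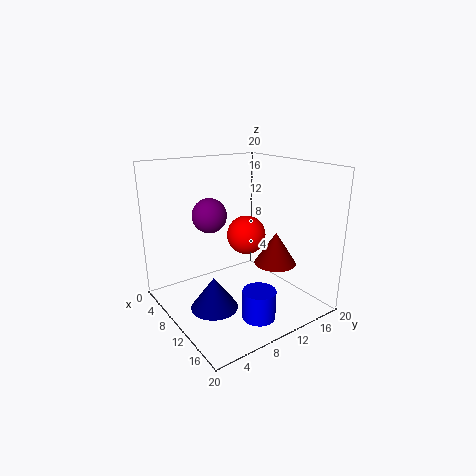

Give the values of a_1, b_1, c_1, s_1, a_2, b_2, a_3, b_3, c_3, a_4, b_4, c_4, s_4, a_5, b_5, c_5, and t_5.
a_1 = 15.25
b_1 = 9.75
c_1 = 0.25
s_1 = 2.25
a_2 = 3.25
b_2 = 16.5
a_3 = 5.75
b_3 = 8
c_3 = 12.5
a_4 = 10.75
b_4 = 5.5
c_4 = 1
s_4 = 3.25
a_5 = 15
b_5 = 12.5
c_5 = 7.5
t_5 = 4.25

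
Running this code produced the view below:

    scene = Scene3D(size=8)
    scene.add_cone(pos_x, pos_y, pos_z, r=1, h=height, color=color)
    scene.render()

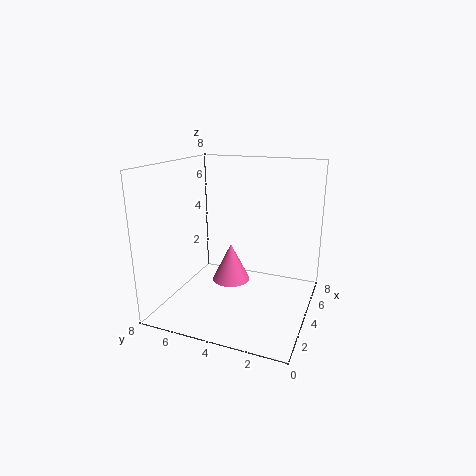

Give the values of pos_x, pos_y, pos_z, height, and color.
pos_x = 3
pos_y = 4
pos_z = 2
height = 2
color = 'hotpink'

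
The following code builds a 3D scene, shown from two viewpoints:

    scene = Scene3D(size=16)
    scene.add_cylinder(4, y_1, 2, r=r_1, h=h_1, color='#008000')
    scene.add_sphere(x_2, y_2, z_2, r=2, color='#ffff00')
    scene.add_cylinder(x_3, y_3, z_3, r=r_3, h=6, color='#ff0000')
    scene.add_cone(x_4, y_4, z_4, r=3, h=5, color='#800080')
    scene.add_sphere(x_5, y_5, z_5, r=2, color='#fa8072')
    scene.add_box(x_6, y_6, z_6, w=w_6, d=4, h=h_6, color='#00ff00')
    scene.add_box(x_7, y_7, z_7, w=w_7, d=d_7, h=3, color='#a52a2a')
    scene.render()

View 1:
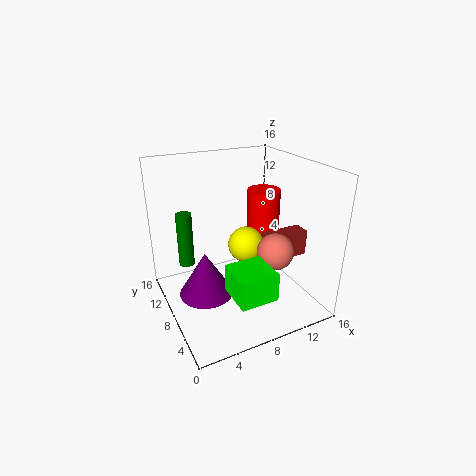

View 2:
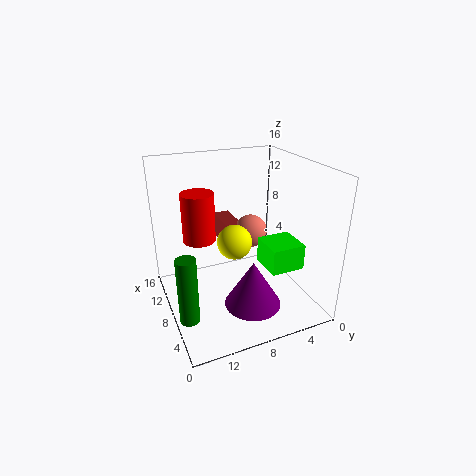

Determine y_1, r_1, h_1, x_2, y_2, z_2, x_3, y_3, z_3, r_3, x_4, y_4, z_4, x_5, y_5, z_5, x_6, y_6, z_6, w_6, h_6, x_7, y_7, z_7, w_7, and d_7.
y_1 = 15
r_1 = 1
h_1 = 7
x_2 = 9
y_2 = 8
z_2 = 7
x_3 = 13
y_3 = 11
z_3 = 6
r_3 = 2
x_4 = 4
y_4 = 8
z_4 = 2
x_5 = 11
y_5 = 5
z_5 = 7
x_6 = 5
y_6 = 1
z_6 = 4
w_6 = 4
h_6 = 3
x_7 = 11
y_7 = 6
z_7 = 5
w_7 = 5
d_7 = 2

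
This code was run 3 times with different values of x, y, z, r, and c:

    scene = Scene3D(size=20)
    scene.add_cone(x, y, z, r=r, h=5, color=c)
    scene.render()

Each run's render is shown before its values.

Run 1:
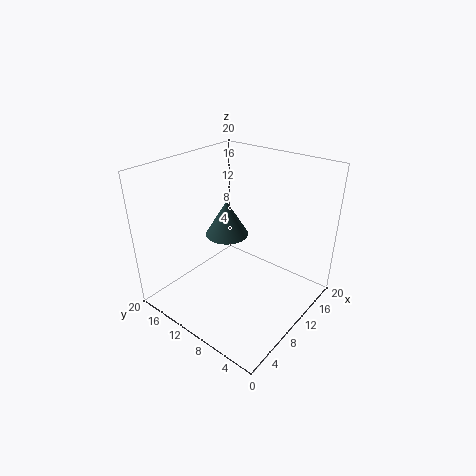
x = 10
y = 12
z = 10
r = 3
c = 'darkslategray'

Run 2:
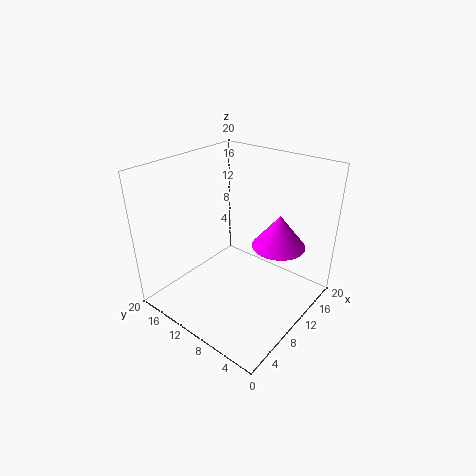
x = 16
y = 7
z = 7
r = 4
c = 'magenta'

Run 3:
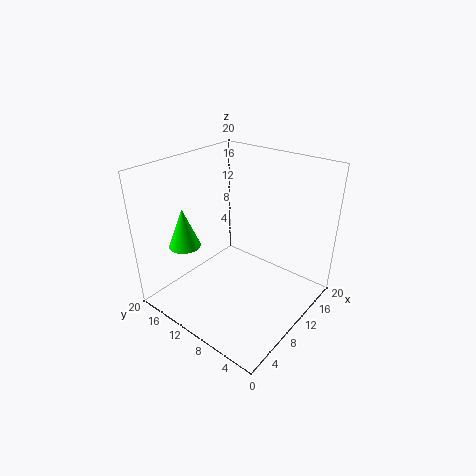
x = 3
y = 13
z = 11
r = 2
c = 'lime'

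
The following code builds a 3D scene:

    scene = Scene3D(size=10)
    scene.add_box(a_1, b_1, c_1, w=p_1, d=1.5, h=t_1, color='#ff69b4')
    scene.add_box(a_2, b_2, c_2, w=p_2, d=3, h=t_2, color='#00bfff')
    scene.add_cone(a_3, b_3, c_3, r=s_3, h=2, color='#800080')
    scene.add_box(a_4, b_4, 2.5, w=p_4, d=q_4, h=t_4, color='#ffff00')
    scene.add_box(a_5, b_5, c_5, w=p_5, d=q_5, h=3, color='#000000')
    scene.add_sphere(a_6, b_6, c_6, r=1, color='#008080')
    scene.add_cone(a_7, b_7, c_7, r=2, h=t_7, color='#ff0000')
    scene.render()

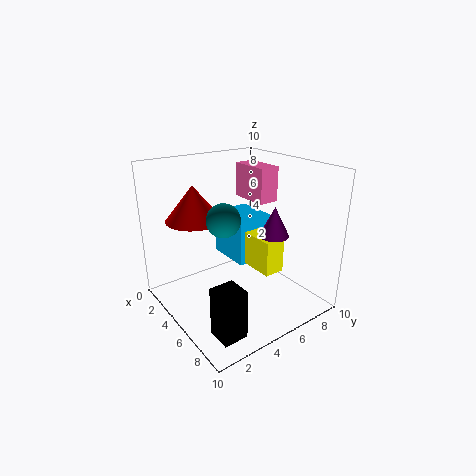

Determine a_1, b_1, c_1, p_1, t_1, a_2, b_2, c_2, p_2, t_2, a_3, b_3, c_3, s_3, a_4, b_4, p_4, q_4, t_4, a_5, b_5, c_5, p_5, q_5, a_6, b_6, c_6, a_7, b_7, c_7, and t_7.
a_1 = 2; b_1 = 7; c_1 = 7; p_1 = 3; t_1 = 2.5; a_2 = 0.5; b_2 = 6; c_2 = 2; p_2 = 3.5; t_2 = 3.5; a_3 = 7; b_3 = 6.5; c_3 = 5.5; s_3 = 1; a_4 = 4.5; b_4 = 6; p_4 = 2.5; q_4 = 1.5; t_4 = 2.5; a_5 = 8.5; b_5 = 0.5; c_5 = 1.5; p_5 = 1.5; q_5 = 1.5; a_6 = 7; b_6 = 2.5; c_6 = 7.5; a_7 = 2.5; b_7 = 3; c_7 = 6; t_7 = 2.5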